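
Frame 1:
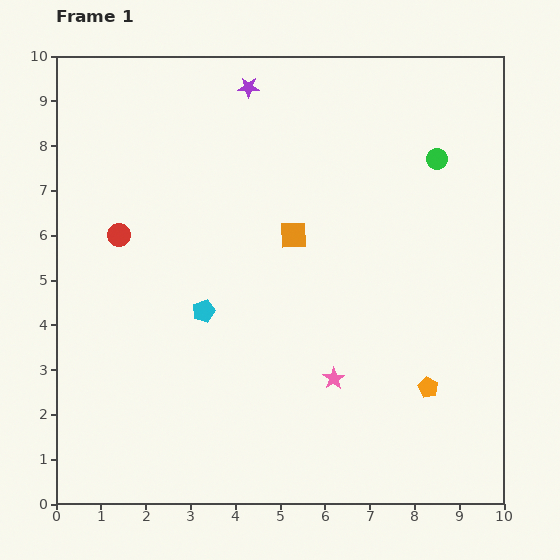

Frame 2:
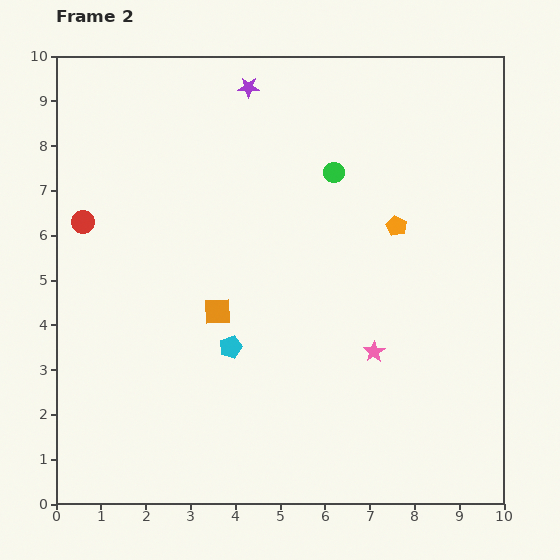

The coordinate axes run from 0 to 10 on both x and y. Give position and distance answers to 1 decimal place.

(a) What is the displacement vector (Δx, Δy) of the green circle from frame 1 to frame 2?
(-2.3, -0.3)

The green circle was at (8.5, 7.7) in frame 1 and (6.2, 7.4) in frame 2.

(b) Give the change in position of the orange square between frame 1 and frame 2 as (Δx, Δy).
(-1.7, -1.7)

The orange square was at (5.3, 6.0) in frame 1 and (3.6, 4.3) in frame 2.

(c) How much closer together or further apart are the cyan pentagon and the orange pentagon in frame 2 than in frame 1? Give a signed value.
-0.7

Distance in frame 1: 5.3. Distance in frame 2: 4.6.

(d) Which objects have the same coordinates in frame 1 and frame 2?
the purple star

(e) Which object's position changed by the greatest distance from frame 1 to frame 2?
the orange pentagon

(moved 3.7; next 2.4)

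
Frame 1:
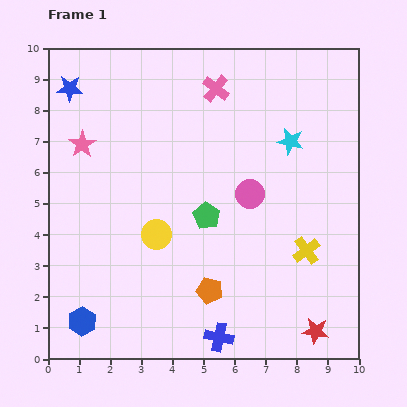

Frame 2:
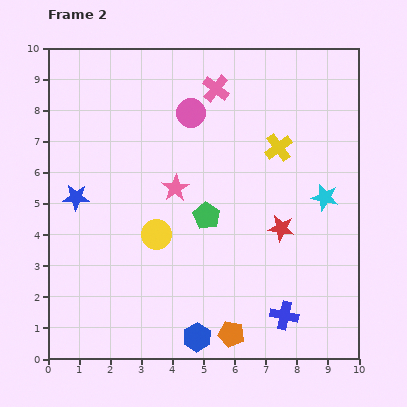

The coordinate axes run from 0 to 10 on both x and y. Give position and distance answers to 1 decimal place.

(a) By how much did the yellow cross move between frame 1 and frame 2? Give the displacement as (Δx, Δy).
(-0.9, 3.3)

The yellow cross was at (8.3, 3.5) in frame 1 and (7.4, 6.8) in frame 2.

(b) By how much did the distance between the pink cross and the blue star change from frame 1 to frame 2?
+1.0

Distance in frame 1: 4.7. Distance in frame 2: 5.7.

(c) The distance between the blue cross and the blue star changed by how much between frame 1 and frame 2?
-1.6

Distance in frame 1: 9.3. Distance in frame 2: 7.7.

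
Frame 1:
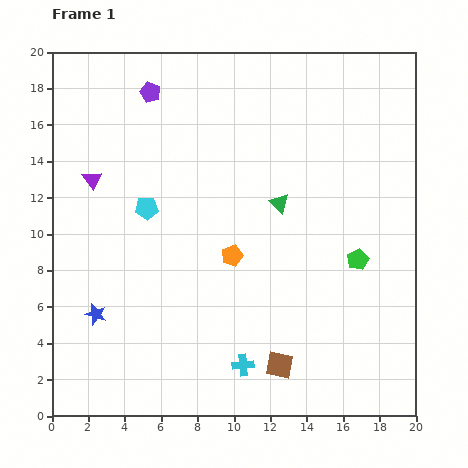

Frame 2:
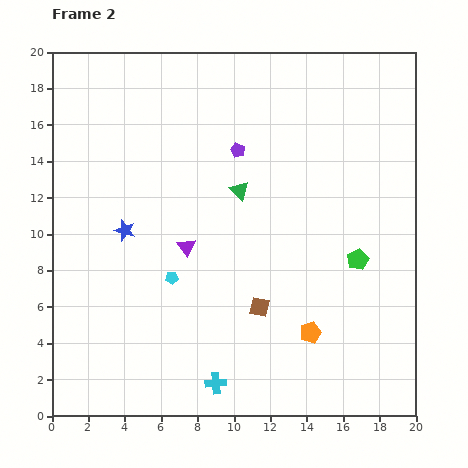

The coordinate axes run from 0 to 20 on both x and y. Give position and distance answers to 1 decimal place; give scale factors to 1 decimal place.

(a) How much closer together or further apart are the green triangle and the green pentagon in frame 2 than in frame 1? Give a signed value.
+2.2

Distance in frame 1: 5.3. Distance in frame 2: 7.5.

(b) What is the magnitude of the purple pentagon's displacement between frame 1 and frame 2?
5.8

The purple pentagon moved from (5.4, 17.8) to (10.2, 14.6), a distance of √(4.8² + 3.2²) ≈ 5.8.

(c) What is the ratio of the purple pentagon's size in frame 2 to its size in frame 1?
0.7×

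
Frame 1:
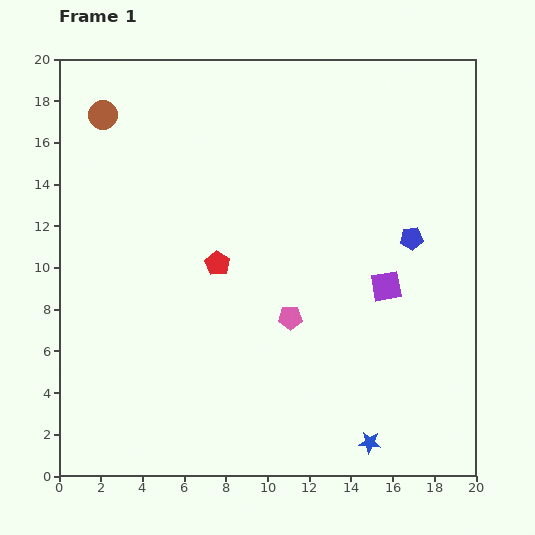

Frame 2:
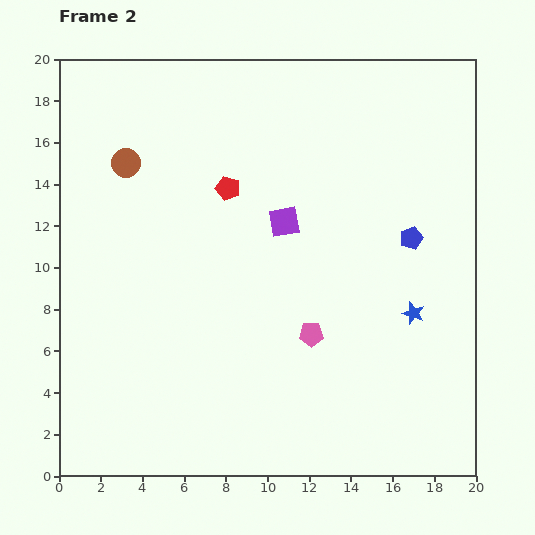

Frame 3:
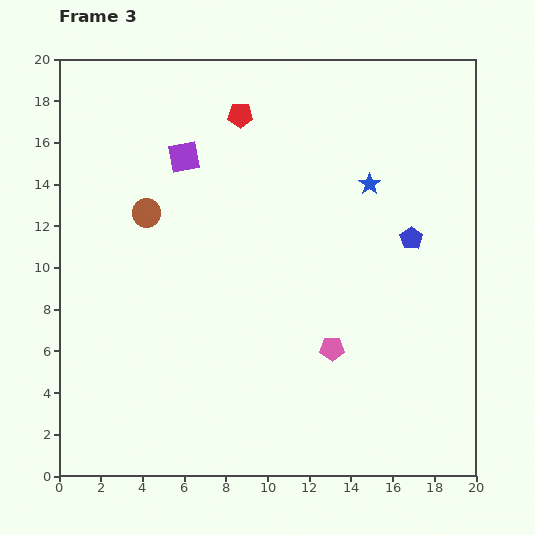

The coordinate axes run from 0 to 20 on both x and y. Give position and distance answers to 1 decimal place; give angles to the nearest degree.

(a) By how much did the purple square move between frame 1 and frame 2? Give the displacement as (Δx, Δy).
(-4.9, 3.1)

The purple square was at (15.7, 9.1) in frame 1 and (10.8, 12.2) in frame 2.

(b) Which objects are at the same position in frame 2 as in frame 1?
the blue pentagon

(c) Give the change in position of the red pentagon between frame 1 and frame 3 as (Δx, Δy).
(1.1, 7.1)

The red pentagon was at (7.6, 10.2) in frame 1 and (8.7, 17.3) in frame 3.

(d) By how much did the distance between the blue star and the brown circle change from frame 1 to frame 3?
-9.5

Distance in frame 1: 20.3. Distance in frame 3: 10.8.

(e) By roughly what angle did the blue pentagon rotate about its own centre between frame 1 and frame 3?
30° counter-clockwise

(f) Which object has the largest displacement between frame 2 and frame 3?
the blue star

(moved 6.5; next 5.7)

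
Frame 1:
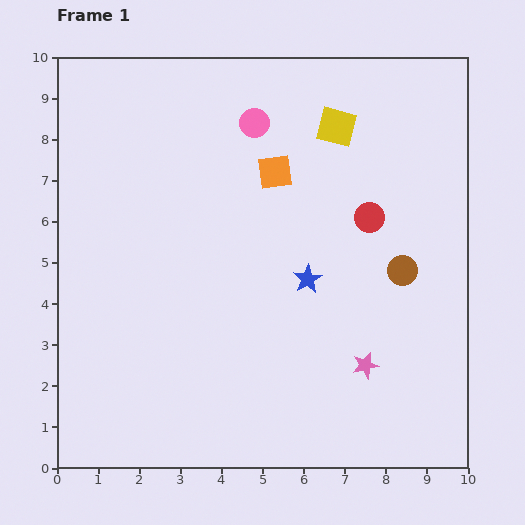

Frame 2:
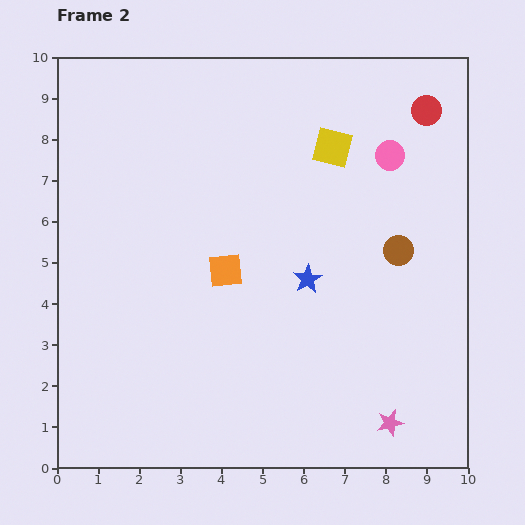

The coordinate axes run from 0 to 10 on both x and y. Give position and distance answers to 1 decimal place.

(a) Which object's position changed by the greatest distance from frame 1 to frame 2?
the pink circle

(moved 3.4; next 3.0)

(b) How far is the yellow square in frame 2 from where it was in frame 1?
0.5

The yellow square moved from (6.8, 8.3) to (6.7, 7.8), a distance of √(0.1² + 0.5²) ≈ 0.5.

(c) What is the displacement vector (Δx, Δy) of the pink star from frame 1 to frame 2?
(0.6, -1.4)

The pink star was at (7.5, 2.5) in frame 1 and (8.1, 1.1) in frame 2.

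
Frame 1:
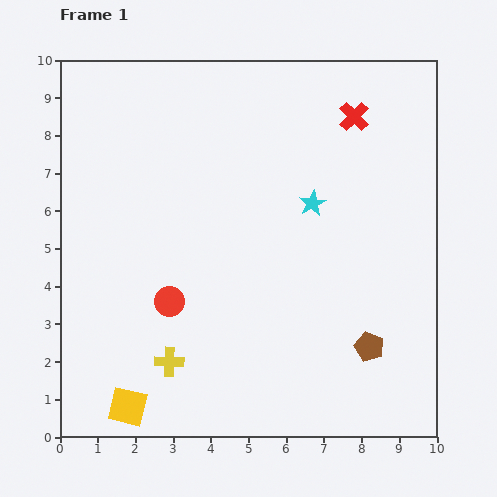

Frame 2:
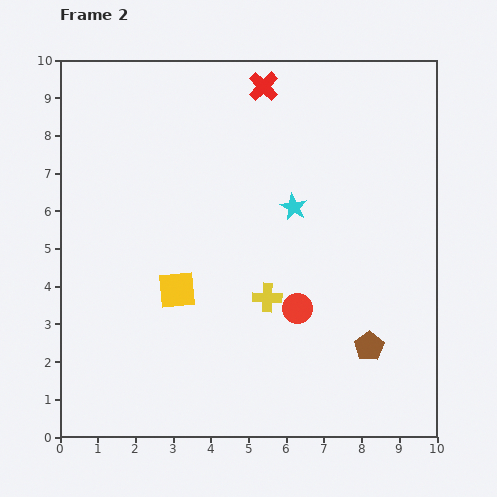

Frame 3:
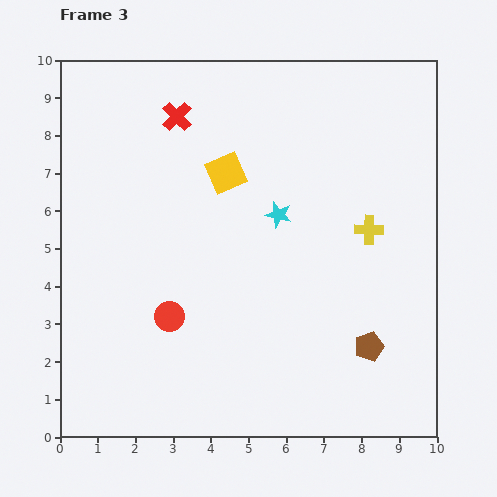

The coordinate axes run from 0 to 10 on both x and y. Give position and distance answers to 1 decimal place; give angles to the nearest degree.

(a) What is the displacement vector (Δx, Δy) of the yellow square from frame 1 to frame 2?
(1.3, 3.1)

The yellow square was at (1.8, 0.8) in frame 1 and (3.1, 3.9) in frame 2.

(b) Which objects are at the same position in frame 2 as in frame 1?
the brown pentagon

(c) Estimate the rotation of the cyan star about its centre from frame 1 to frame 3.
30° counter-clockwise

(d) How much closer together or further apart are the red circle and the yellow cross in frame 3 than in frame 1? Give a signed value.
+4.2

Distance in frame 1: 1.6. Distance in frame 3: 5.8.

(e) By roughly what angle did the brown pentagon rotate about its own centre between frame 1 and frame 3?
31° clockwise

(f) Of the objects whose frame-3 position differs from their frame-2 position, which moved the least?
the cyan star

(moved 0.4)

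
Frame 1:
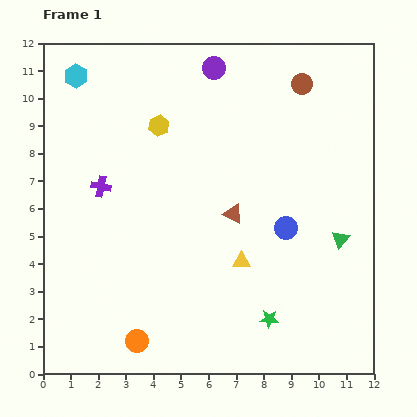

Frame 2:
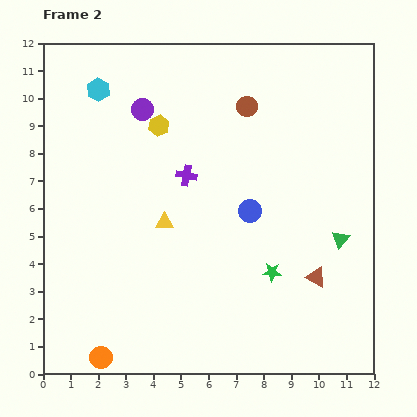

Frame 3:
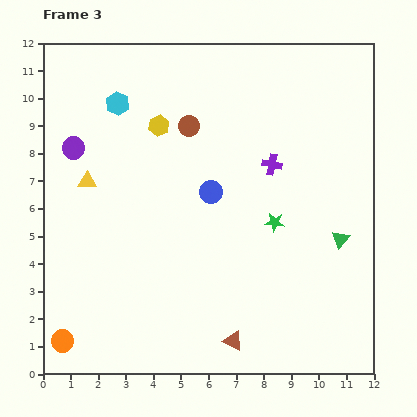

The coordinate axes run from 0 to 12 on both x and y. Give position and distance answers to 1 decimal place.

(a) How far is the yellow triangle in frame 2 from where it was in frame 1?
3.1

The yellow triangle moved from (7.2, 4.1) to (4.4, 5.5), a distance of √(2.8² + 1.4²) ≈ 3.1.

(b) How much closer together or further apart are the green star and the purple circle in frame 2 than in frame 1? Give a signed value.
-1.8

Distance in frame 1: 9.3. Distance in frame 2: 7.5.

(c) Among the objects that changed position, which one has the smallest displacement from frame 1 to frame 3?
the cyan hexagon

(moved 1.8)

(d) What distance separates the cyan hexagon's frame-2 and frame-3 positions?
0.9

The cyan hexagon moved from (2.0, 10.3) to (2.7, 9.8), a distance of √(0.7² + 0.5²) ≈ 0.9.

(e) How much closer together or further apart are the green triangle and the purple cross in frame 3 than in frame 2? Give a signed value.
-2.4

Distance in frame 2: 6.1. Distance in frame 3: 3.7.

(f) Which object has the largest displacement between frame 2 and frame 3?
the brown triangle

(moved 3.8; next 3.2)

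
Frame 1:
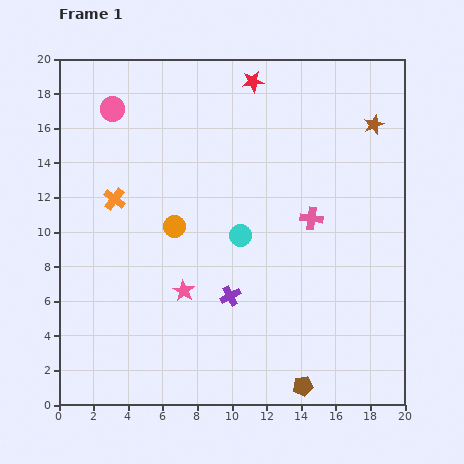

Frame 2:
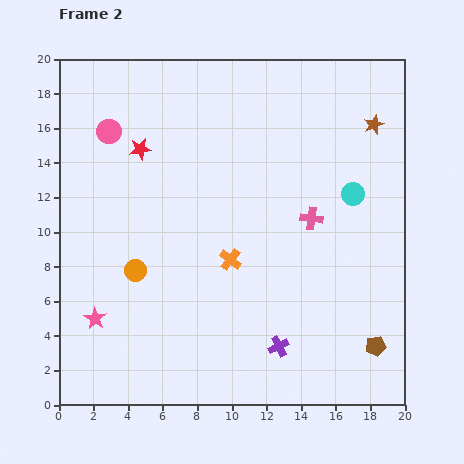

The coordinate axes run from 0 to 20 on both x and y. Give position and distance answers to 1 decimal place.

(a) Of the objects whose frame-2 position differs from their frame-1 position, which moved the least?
the pink circle

(moved 1.3)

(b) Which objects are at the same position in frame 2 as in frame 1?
the pink cross, the brown star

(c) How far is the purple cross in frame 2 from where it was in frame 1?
4.0

The purple cross moved from (9.9, 6.3) to (12.7, 3.4), a distance of √(2.8² + 2.9²) ≈ 4.0.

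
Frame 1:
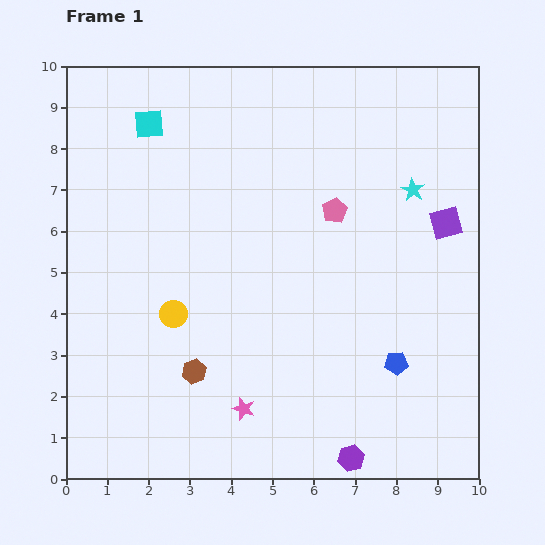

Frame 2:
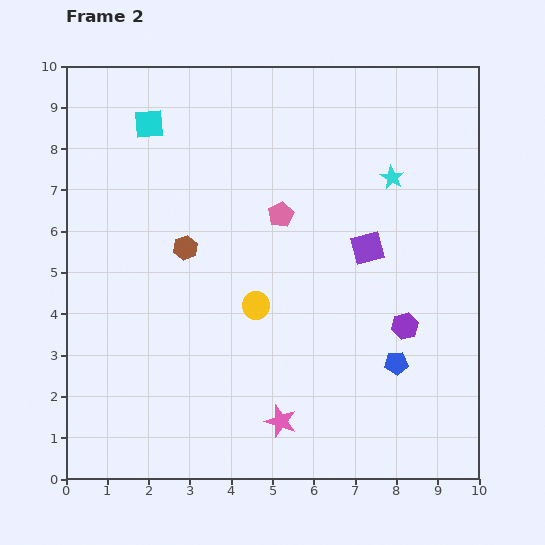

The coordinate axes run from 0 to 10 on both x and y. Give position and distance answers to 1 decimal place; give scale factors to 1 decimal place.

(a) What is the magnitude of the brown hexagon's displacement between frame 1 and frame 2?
3.0

The brown hexagon moved from (3.1, 2.6) to (2.9, 5.6), a distance of √(0.2² + 3.0²) ≈ 3.0.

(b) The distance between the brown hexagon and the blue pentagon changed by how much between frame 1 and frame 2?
+0.9

Distance in frame 1: 4.9. Distance in frame 2: 5.8.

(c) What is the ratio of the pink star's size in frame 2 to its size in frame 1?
1.4×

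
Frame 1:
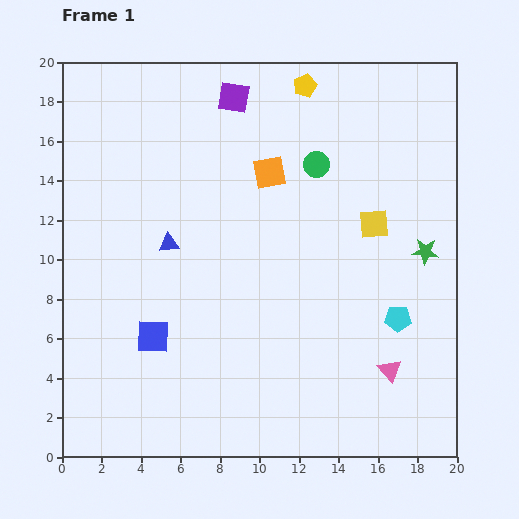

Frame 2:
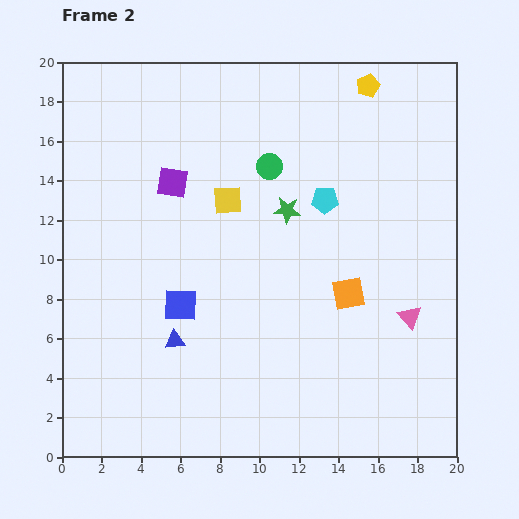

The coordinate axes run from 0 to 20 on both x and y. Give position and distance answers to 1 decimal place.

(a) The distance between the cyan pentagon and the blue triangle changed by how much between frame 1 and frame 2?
-1.8

Distance in frame 1: 12.2. Distance in frame 2: 10.4.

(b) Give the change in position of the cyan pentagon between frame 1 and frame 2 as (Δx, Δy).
(-3.7, 6.0)

The cyan pentagon was at (17.0, 7.0) in frame 1 and (13.3, 13.0) in frame 2.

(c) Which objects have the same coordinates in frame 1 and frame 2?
none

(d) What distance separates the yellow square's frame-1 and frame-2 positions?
7.5

The yellow square moved from (15.8, 11.8) to (8.4, 13.0), a distance of √(7.4² + 1.2²) ≈ 7.5.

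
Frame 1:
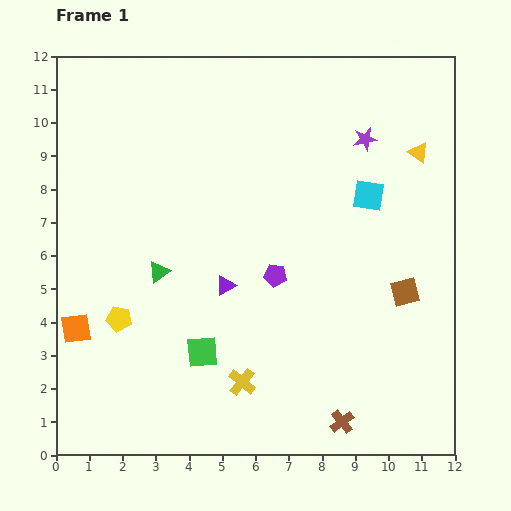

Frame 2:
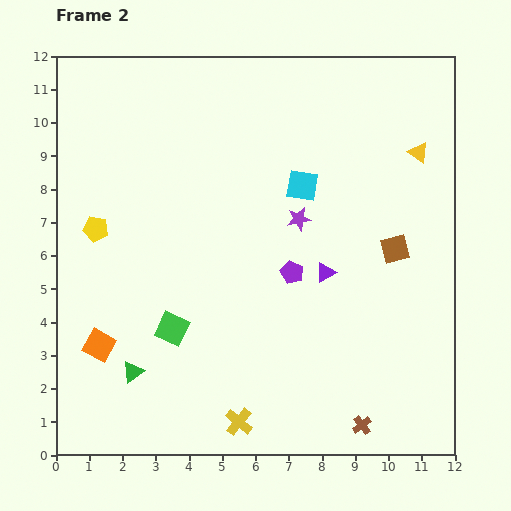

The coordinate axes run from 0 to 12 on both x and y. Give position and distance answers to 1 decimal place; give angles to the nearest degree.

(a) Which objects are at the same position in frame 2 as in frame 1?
the yellow triangle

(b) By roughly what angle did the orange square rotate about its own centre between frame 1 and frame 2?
36° clockwise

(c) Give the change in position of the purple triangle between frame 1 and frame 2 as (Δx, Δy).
(3.0, 0.4)

The purple triangle was at (5.1, 5.1) in frame 1 and (8.1, 5.5) in frame 2.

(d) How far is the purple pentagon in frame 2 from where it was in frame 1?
0.5

The purple pentagon moved from (6.6, 5.4) to (7.1, 5.5), a distance of √(0.5² + 0.1²) ≈ 0.5.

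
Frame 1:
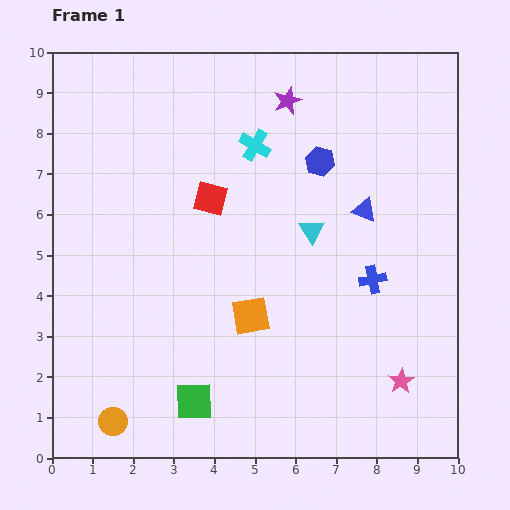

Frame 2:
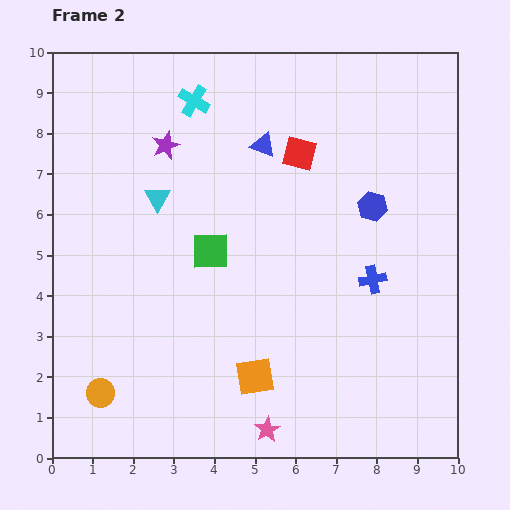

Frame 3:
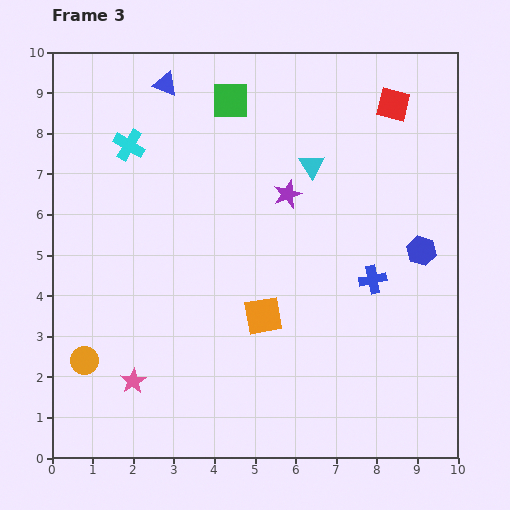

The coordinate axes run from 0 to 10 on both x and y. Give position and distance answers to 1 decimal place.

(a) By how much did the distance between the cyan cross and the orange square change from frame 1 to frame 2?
+2.8

Distance in frame 1: 4.2. Distance in frame 2: 7.0.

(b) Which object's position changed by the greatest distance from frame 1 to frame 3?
the green square

(moved 7.5; next 6.6)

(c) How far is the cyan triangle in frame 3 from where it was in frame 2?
3.9

The cyan triangle moved from (2.6, 6.4) to (6.4, 7.2), a distance of √(3.8² + 0.8²) ≈ 3.9.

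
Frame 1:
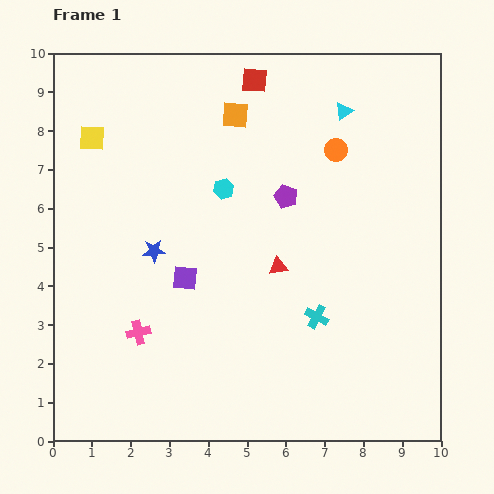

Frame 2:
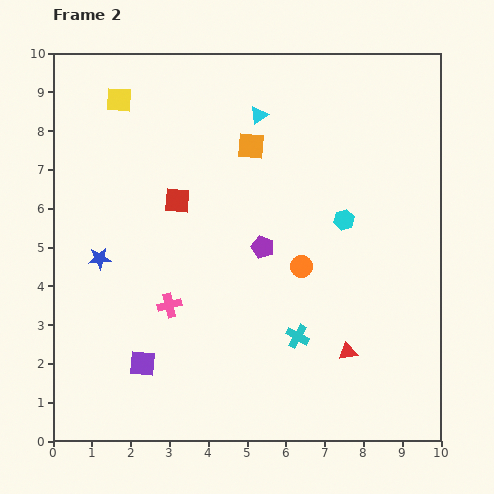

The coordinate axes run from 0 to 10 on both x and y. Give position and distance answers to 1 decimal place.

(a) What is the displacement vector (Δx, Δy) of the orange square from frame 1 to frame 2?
(0.4, -0.8)

The orange square was at (4.7, 8.4) in frame 1 and (5.1, 7.6) in frame 2.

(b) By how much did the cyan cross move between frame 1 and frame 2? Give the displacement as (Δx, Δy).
(-0.5, -0.5)

The cyan cross was at (6.8, 3.2) in frame 1 and (6.3, 2.7) in frame 2.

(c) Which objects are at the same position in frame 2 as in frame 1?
none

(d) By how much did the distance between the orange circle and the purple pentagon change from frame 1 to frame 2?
-0.7

Distance in frame 1: 1.8. Distance in frame 2: 1.1.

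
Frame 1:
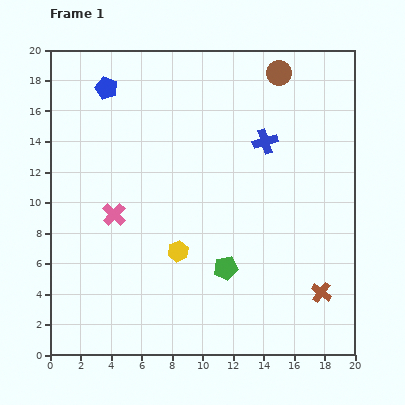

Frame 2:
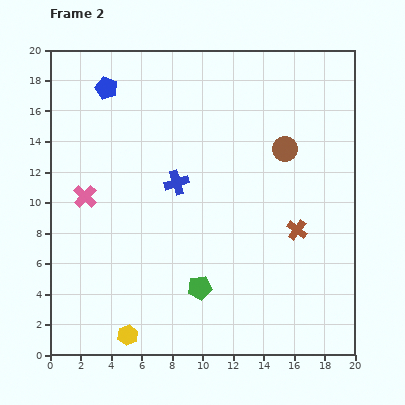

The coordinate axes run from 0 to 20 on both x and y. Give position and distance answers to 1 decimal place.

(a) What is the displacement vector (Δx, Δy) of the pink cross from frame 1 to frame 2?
(-1.9, 1.2)

The pink cross was at (4.2, 9.2) in frame 1 and (2.3, 10.4) in frame 2.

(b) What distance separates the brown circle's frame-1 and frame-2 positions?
5.0

The brown circle moved from (15.0, 18.5) to (15.4, 13.5), a distance of √(0.4² + 5.0²) ≈ 5.0.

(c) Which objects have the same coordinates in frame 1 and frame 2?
the blue pentagon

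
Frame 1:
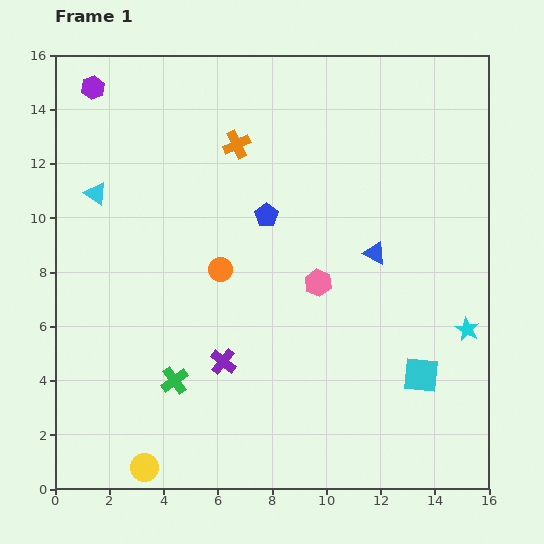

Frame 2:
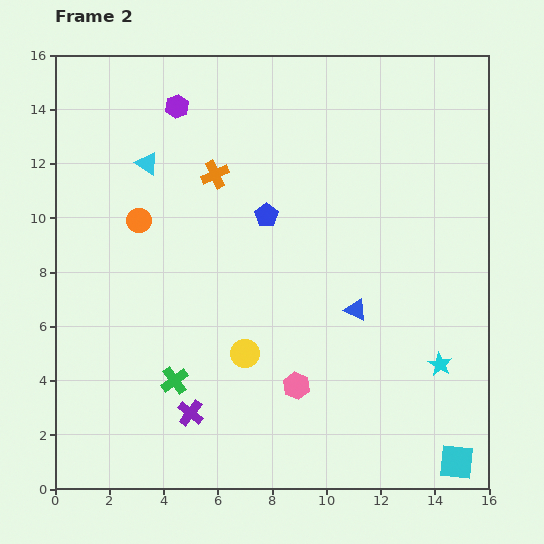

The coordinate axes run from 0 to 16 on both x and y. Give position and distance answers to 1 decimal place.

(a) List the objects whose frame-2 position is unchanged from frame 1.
the blue pentagon, the green cross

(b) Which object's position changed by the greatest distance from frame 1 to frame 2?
the yellow circle

(moved 5.6; next 3.9)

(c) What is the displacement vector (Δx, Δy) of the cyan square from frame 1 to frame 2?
(1.3, -3.2)

The cyan square was at (13.5, 4.2) in frame 1 and (14.8, 1.0) in frame 2.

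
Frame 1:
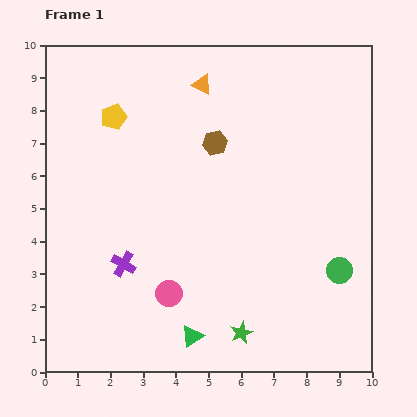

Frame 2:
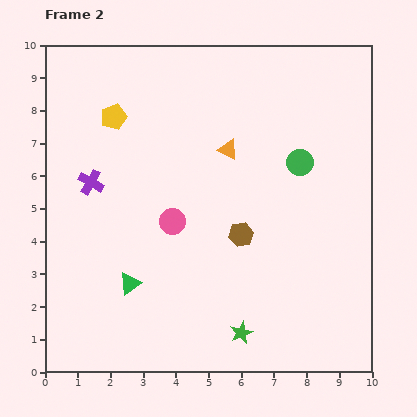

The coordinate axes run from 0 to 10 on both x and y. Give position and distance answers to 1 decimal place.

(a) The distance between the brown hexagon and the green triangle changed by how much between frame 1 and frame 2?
-2.2

Distance in frame 1: 5.9. Distance in frame 2: 3.7.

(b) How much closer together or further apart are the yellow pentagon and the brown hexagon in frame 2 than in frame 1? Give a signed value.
+2.1

Distance in frame 1: 3.2. Distance in frame 2: 5.3.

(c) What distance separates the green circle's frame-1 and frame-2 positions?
3.5

The green circle moved from (9.0, 3.1) to (7.8, 6.4), a distance of √(1.2² + 3.3²) ≈ 3.5.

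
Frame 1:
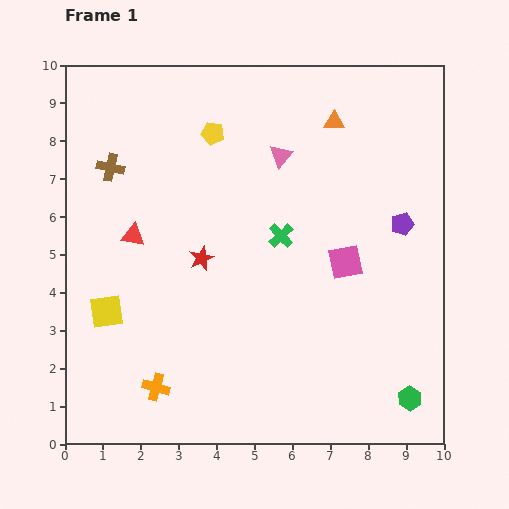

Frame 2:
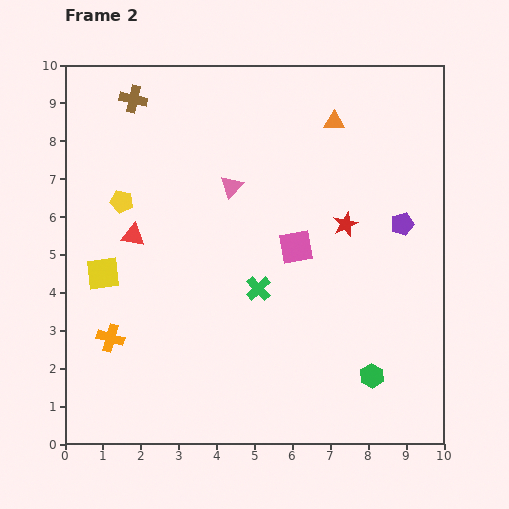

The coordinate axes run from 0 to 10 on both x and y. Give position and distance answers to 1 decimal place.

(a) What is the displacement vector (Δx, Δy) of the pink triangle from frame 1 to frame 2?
(-1.3, -0.8)

The pink triangle was at (5.7, 7.6) in frame 1 and (4.4, 6.8) in frame 2.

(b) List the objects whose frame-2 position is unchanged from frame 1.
the red triangle, the purple pentagon, the orange triangle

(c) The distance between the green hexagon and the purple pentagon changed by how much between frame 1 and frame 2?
-0.5

Distance in frame 1: 4.6. Distance in frame 2: 4.1.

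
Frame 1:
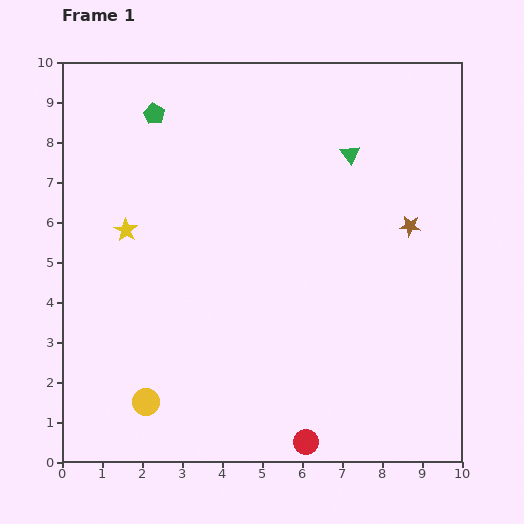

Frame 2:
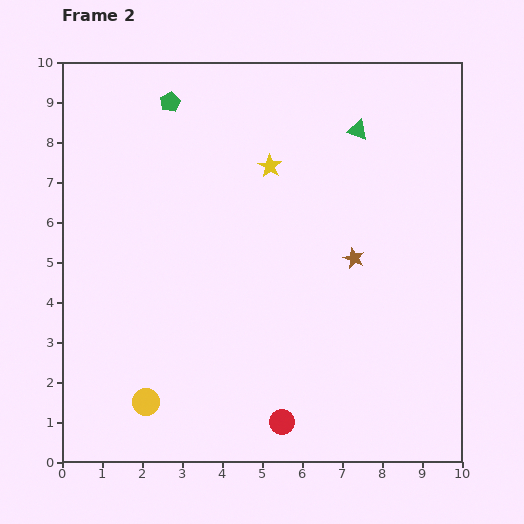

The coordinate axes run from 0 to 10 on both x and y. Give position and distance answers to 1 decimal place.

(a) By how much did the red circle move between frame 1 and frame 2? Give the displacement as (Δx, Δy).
(-0.6, 0.5)

The red circle was at (6.1, 0.5) in frame 1 and (5.5, 1.0) in frame 2.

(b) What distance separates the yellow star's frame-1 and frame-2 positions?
3.9

The yellow star moved from (1.6, 5.8) to (5.2, 7.4), a distance of √(3.6² + 1.6²) ≈ 3.9.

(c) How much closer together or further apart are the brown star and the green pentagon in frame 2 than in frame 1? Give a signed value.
-1.0

Distance in frame 1: 7.0. Distance in frame 2: 6.0.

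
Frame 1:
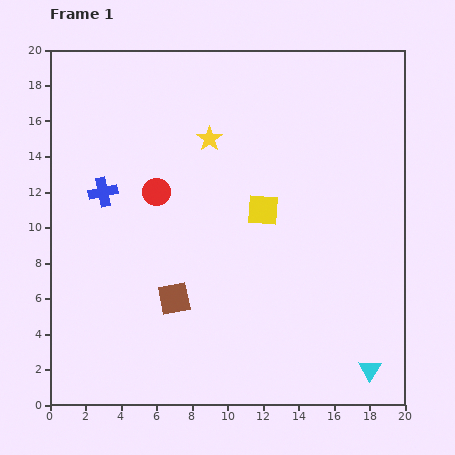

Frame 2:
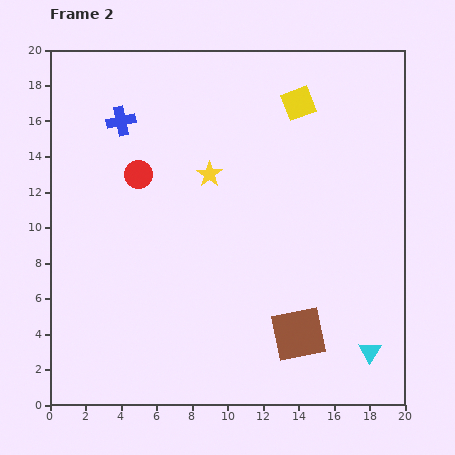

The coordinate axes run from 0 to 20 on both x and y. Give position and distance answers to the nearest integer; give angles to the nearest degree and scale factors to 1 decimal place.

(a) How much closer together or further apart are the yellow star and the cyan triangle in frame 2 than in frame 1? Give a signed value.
-3

Distance in frame 1: 16. Distance in frame 2: 13.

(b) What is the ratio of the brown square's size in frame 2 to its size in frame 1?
1.7×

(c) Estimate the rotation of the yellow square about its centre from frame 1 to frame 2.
25° counter-clockwise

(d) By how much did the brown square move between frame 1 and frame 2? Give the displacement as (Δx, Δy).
(7, -2)

The brown square was at (7, 6) in frame 1 and (14, 4) in frame 2.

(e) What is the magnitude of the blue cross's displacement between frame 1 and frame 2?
4

The blue cross moved from (3, 12) to (4, 16), a distance of √(1² + 4²) ≈ 4.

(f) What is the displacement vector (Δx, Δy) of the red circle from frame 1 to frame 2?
(-1, 1)

The red circle was at (6, 12) in frame 1 and (5, 13) in frame 2.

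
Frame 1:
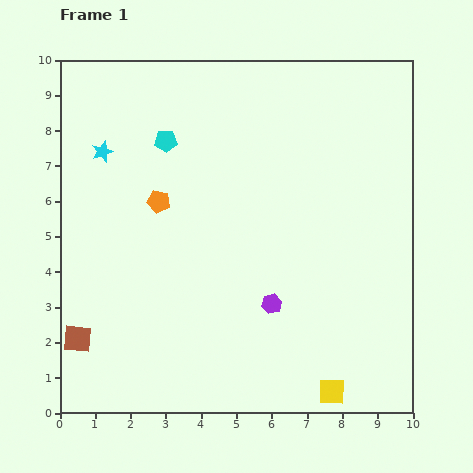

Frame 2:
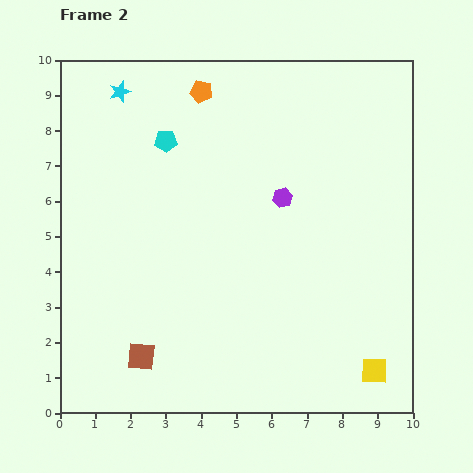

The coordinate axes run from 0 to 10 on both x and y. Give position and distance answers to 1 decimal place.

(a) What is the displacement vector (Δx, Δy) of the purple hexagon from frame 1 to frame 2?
(0.3, 3.0)

The purple hexagon was at (6.0, 3.1) in frame 1 and (6.3, 6.1) in frame 2.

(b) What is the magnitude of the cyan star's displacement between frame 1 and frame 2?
1.8

The cyan star moved from (1.2, 7.4) to (1.7, 9.1), a distance of √(0.5² + 1.7²) ≈ 1.8.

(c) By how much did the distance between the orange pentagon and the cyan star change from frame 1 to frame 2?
+0.2

Distance in frame 1: 2.1. Distance in frame 2: 2.3.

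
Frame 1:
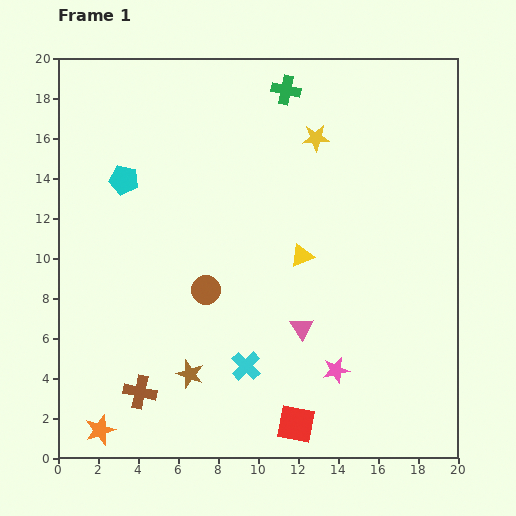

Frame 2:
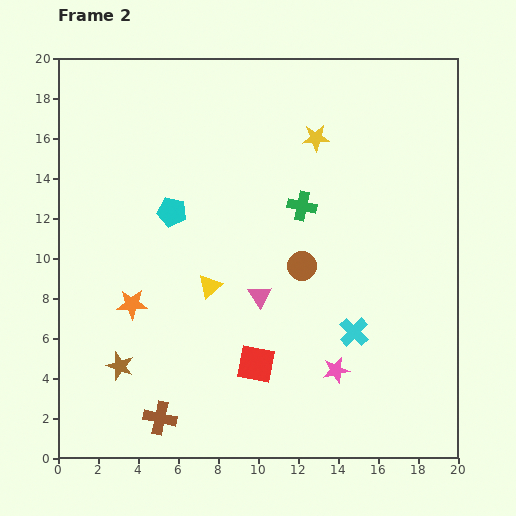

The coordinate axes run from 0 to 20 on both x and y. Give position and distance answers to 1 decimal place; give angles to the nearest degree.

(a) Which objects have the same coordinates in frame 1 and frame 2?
the pink star, the yellow star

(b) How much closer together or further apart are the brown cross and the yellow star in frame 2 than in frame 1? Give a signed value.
+0.5

Distance in frame 1: 15.5. Distance in frame 2: 16.0.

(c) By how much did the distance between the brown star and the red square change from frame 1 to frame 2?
+0.9

Distance in frame 1: 5.9. Distance in frame 2: 6.8.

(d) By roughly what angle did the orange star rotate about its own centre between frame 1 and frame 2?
18° clockwise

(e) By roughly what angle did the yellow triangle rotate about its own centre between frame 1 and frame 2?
19° counter-clockwise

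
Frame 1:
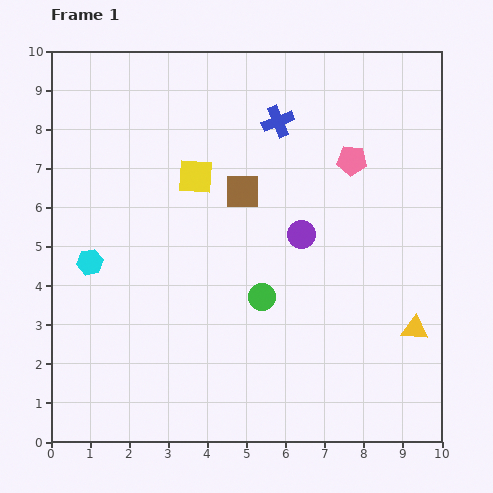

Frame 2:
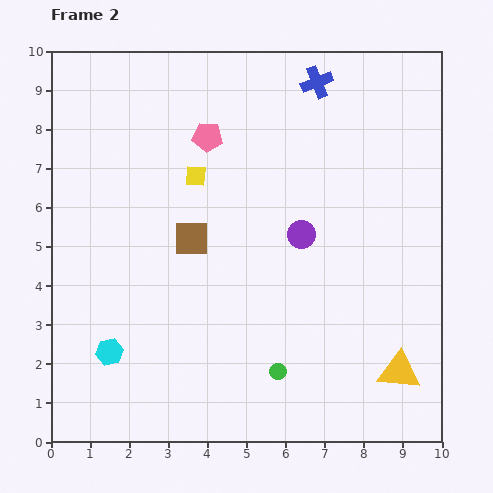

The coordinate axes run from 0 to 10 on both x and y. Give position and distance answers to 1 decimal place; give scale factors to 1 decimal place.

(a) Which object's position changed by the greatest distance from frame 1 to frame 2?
the pink pentagon

(moved 3.7; next 2.4)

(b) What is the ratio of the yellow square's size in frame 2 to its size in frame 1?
0.6×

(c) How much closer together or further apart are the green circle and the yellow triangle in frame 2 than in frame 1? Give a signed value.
-0.9

Distance in frame 1: 4.0. Distance in frame 2: 3.1.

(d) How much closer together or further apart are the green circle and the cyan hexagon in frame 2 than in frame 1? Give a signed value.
-0.2

Distance in frame 1: 4.5. Distance in frame 2: 4.3.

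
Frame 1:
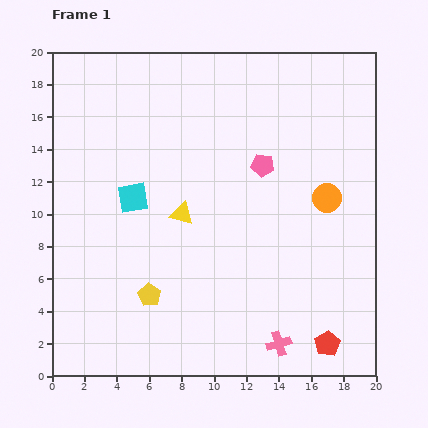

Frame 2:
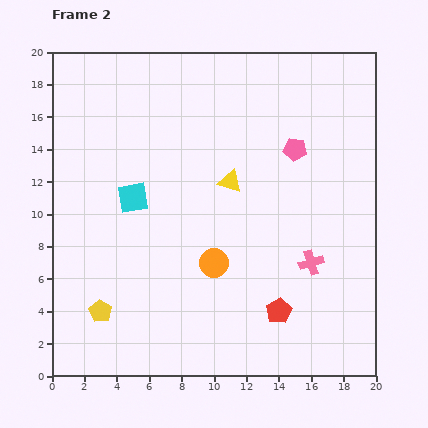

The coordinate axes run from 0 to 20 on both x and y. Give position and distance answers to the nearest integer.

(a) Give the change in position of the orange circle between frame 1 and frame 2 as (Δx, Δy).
(-7, -4)

The orange circle was at (17, 11) in frame 1 and (10, 7) in frame 2.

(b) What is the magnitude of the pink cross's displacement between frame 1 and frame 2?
5

The pink cross moved from (14, 2) to (16, 7), a distance of √(2² + 5²) ≈ 5.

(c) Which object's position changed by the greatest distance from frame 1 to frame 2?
the orange circle

(moved 8; next 5)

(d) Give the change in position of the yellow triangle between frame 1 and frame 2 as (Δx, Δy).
(3, 2)

The yellow triangle was at (8, 10) in frame 1 and (11, 12) in frame 2.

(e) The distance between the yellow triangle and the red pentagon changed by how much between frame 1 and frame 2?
-3

Distance in frame 1: 12. Distance in frame 2: 9.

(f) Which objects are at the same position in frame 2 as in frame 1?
the cyan square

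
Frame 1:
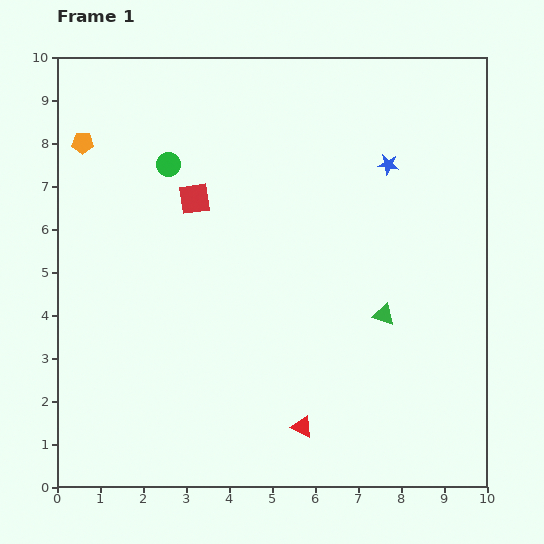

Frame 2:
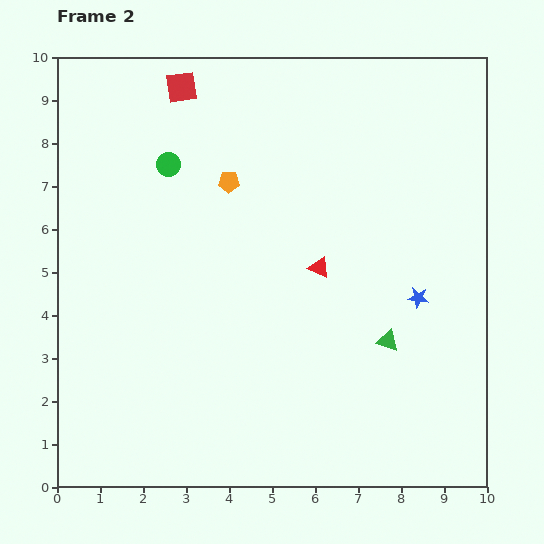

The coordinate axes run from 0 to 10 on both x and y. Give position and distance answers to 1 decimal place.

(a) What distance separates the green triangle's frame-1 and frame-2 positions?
0.6

The green triangle moved from (7.6, 4.0) to (7.7, 3.4), a distance of √(0.1² + 0.6²) ≈ 0.6.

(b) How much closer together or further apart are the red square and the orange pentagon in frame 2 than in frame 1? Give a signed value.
-0.4

Distance in frame 1: 2.9. Distance in frame 2: 2.5.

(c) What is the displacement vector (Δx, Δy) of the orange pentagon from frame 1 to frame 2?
(3.4, -0.9)

The orange pentagon was at (0.6, 8.0) in frame 1 and (4.0, 7.1) in frame 2.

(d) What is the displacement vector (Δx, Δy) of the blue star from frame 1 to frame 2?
(0.7, -3.1)

The blue star was at (7.7, 7.5) in frame 1 and (8.4, 4.4) in frame 2.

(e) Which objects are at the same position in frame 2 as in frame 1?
the green circle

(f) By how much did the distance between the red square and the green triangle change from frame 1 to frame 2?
+2.4

Distance in frame 1: 5.2. Distance in frame 2: 7.6.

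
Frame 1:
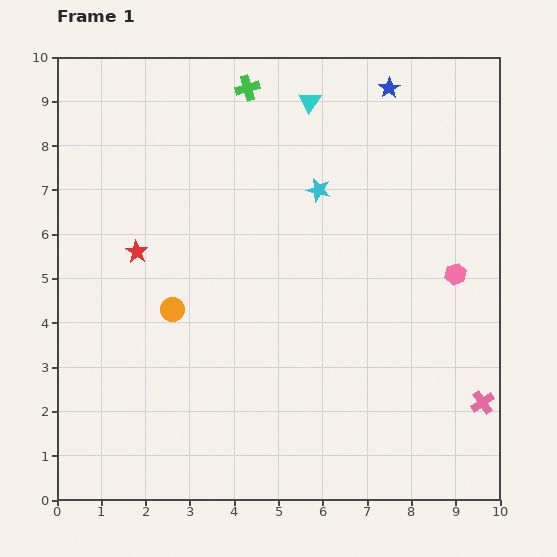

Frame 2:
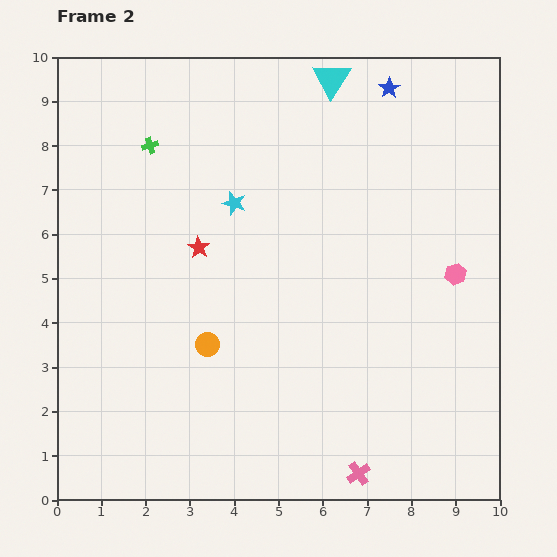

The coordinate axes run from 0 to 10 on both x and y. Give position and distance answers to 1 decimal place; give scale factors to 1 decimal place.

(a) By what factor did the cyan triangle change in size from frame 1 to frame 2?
1.6×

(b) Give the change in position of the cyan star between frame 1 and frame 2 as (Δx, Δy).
(-1.9, -0.3)

The cyan star was at (5.9, 7.0) in frame 1 and (4.0, 6.7) in frame 2.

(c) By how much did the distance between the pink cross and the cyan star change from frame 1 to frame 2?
+0.6

Distance in frame 1: 6.1. Distance in frame 2: 6.7.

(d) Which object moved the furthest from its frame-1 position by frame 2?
the pink cross

(moved 3.2; next 2.6)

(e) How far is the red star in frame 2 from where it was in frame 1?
1.4

The red star moved from (1.8, 5.6) to (3.2, 5.7), a distance of √(1.4² + 0.1²) ≈ 1.4.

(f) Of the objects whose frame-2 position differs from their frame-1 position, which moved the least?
the cyan triangle

(moved 0.7)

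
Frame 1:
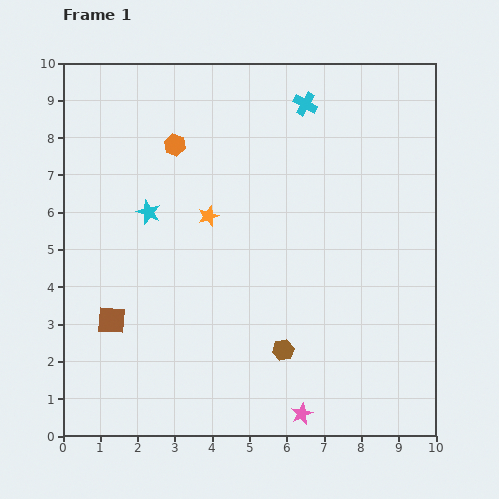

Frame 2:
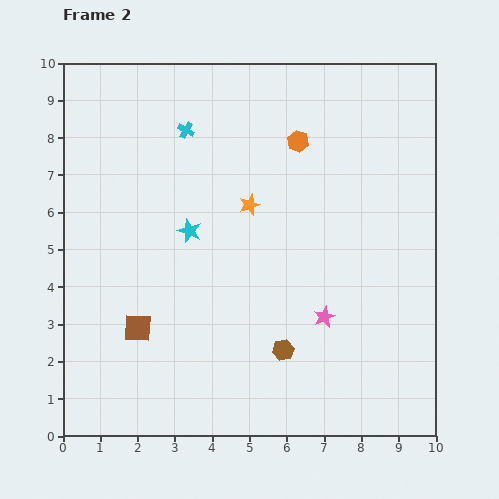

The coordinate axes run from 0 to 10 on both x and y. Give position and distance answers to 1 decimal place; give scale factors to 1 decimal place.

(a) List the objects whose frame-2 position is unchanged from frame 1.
the brown hexagon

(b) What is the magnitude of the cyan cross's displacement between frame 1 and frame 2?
3.3

The cyan cross moved from (6.5, 8.9) to (3.3, 8.2), a distance of √(3.2² + 0.7²) ≈ 3.3.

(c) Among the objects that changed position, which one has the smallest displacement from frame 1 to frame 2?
the brown square

(moved 0.7)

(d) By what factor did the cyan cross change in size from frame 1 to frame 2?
0.7×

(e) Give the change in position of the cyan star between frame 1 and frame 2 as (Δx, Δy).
(1.1, -0.5)

The cyan star was at (2.3, 6.0) in frame 1 and (3.4, 5.5) in frame 2.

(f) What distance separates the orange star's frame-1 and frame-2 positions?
1.1

The orange star moved from (3.9, 5.9) to (5.0, 6.2), a distance of √(1.1² + 0.3²) ≈ 1.1.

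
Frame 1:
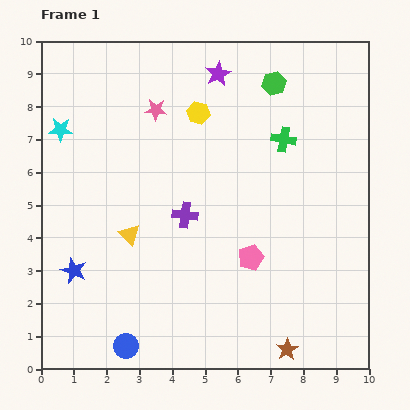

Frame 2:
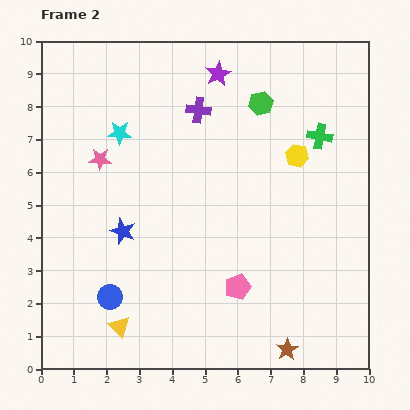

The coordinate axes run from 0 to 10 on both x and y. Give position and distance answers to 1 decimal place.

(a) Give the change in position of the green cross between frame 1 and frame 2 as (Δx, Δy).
(1.1, 0.1)

The green cross was at (7.4, 7.0) in frame 1 and (8.5, 7.1) in frame 2.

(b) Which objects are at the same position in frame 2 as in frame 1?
the brown star, the purple star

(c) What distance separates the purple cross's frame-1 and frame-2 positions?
3.2

The purple cross moved from (4.4, 4.7) to (4.8, 7.9), a distance of √(0.4² + 3.2²) ≈ 3.2.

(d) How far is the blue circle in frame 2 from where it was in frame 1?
1.6

The blue circle moved from (2.6, 0.7) to (2.1, 2.2), a distance of √(0.5² + 1.5²) ≈ 1.6.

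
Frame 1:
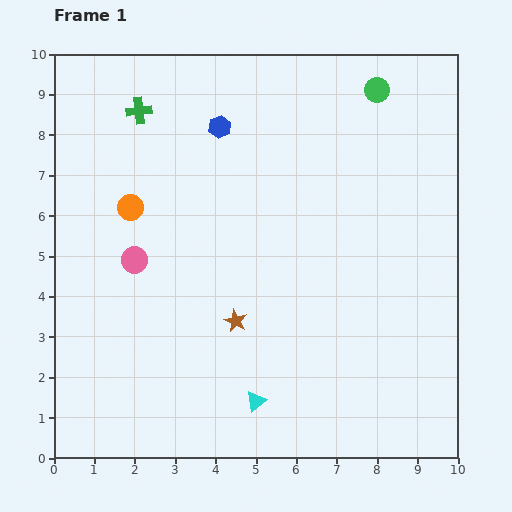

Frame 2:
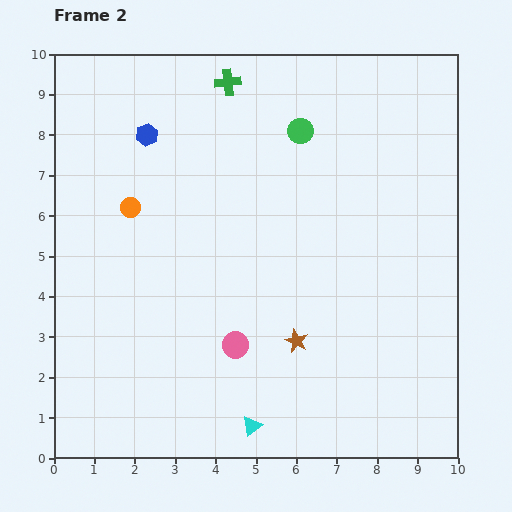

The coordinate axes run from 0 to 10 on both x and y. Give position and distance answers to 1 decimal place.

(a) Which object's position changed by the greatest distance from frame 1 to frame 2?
the pink circle

(moved 3.3; next 2.3)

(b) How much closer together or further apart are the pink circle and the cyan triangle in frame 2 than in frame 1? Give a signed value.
-2.6

Distance in frame 1: 4.6. Distance in frame 2: 2.0.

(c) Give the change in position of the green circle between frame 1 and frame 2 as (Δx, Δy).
(-1.9, -1.0)

The green circle was at (8.0, 9.1) in frame 1 and (6.1, 8.1) in frame 2.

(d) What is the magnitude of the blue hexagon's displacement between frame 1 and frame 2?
1.8

The blue hexagon moved from (4.1, 8.2) to (2.3, 8.0), a distance of √(1.8² + 0.2²) ≈ 1.8.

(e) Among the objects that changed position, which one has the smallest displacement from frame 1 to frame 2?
the cyan triangle

(moved 0.6)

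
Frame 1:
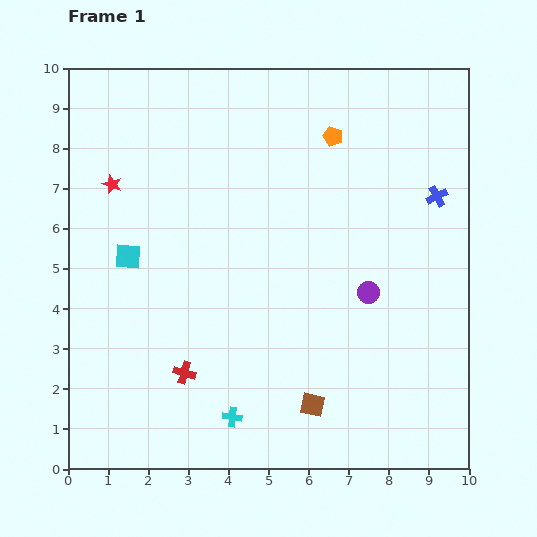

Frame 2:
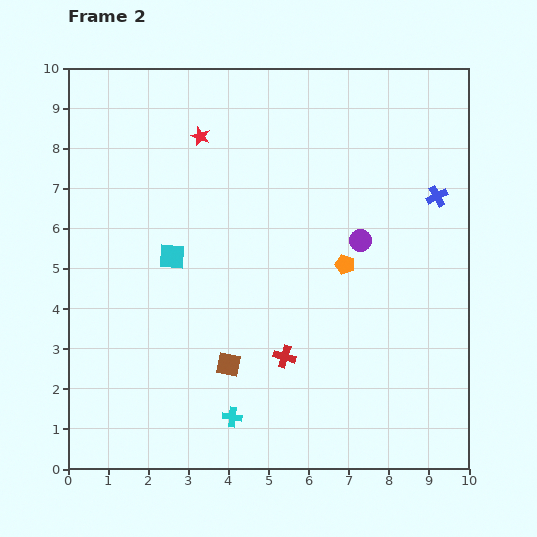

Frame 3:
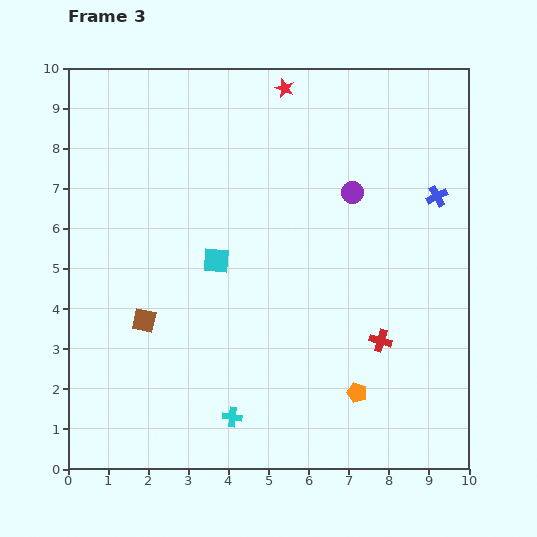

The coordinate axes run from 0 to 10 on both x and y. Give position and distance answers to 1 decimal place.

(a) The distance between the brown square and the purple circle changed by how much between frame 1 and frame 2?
+1.4

Distance in frame 1: 3.1. Distance in frame 2: 4.5.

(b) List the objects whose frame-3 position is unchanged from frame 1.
the blue cross, the cyan cross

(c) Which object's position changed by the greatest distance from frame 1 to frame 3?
the orange pentagon

(moved 6.4; next 5.0)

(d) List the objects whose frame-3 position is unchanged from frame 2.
the blue cross, the cyan cross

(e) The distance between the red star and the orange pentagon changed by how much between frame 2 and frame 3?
+3.0

Distance in frame 2: 4.8. Distance in frame 3: 7.8.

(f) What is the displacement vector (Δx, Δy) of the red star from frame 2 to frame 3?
(2.1, 1.2)

The red star was at (3.3, 8.3) in frame 2 and (5.4, 9.5) in frame 3.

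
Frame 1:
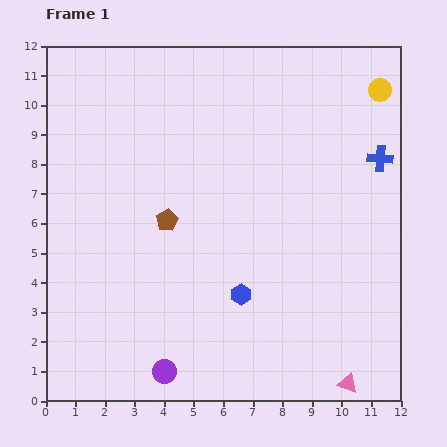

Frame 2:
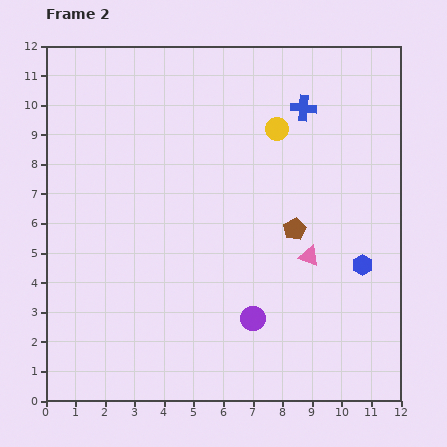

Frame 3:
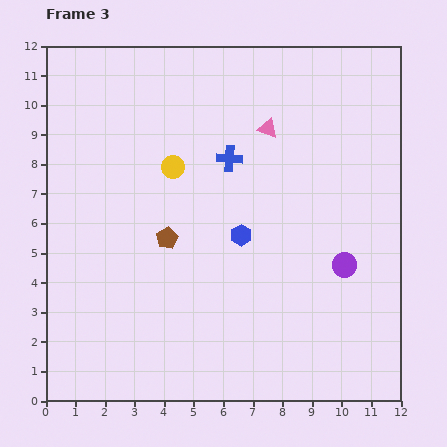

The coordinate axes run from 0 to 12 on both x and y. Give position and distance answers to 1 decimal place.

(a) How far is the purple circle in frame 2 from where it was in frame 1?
3.5

The purple circle moved from (4.0, 1.0) to (7.0, 2.8), a distance of √(3.0² + 1.8²) ≈ 3.5.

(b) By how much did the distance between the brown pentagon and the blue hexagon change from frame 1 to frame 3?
-1.0

Distance in frame 1: 3.5. Distance in frame 3: 2.5.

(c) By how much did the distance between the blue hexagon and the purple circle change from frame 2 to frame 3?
-0.5

Distance in frame 2: 4.1. Distance in frame 3: 3.6.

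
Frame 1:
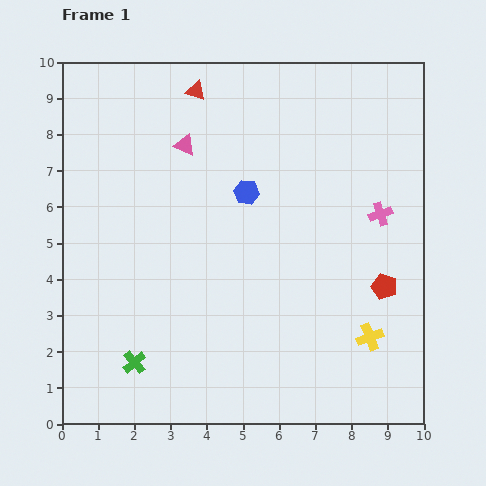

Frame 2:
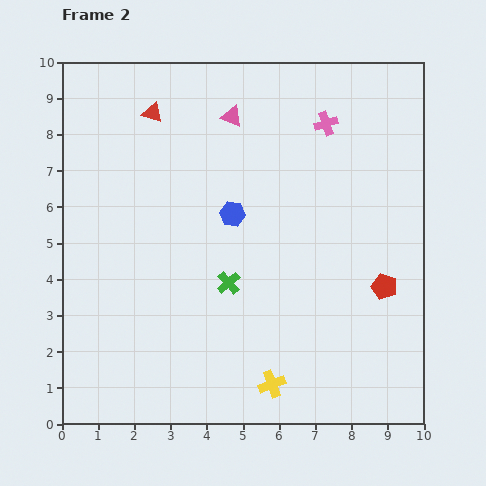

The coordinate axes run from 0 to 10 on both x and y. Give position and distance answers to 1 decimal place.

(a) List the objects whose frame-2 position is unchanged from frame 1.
the red pentagon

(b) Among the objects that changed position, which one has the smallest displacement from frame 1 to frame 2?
the blue hexagon

(moved 0.7)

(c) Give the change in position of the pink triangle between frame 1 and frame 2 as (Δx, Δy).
(1.3, 0.8)

The pink triangle was at (3.4, 7.7) in frame 1 and (4.7, 8.5) in frame 2.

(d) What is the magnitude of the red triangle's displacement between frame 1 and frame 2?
1.3

The red triangle moved from (3.7, 9.2) to (2.5, 8.6), a distance of √(1.2² + 0.6²) ≈ 1.3.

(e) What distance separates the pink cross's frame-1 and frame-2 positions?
2.9

The pink cross moved from (8.8, 5.8) to (7.3, 8.3), a distance of √(1.5² + 2.5²) ≈ 2.9.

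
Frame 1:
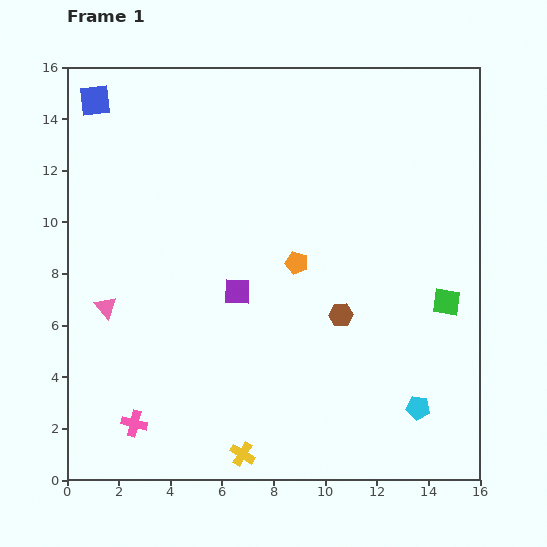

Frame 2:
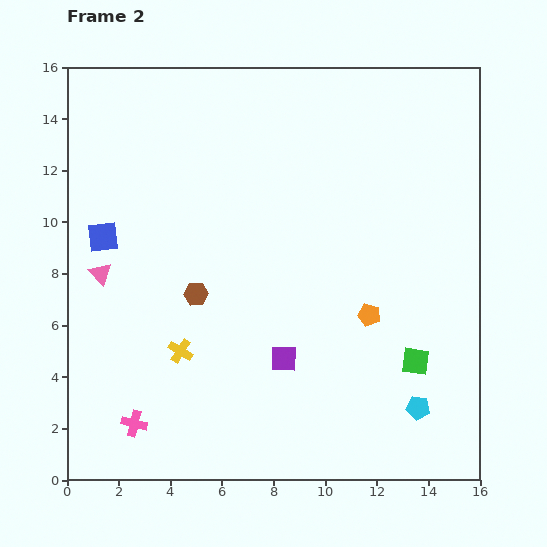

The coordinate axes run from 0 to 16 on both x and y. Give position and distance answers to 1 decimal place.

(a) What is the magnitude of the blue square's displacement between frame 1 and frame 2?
5.3

The blue square moved from (1.1, 14.7) to (1.4, 9.4), a distance of √(0.3² + 5.3²) ≈ 5.3.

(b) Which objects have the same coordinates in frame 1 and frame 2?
the cyan pentagon, the pink cross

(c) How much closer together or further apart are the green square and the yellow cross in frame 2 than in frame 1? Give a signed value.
-0.8

Distance in frame 1: 9.9. Distance in frame 2: 9.1.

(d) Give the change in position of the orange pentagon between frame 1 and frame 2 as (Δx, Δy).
(2.8, -2.0)

The orange pentagon was at (8.9, 8.4) in frame 1 and (11.7, 6.4) in frame 2.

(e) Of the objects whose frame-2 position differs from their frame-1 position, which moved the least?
the pink triangle

(moved 1.3)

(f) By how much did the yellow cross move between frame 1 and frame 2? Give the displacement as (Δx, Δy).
(-2.4, 4.0)

The yellow cross was at (6.8, 1.0) in frame 1 and (4.4, 5.0) in frame 2.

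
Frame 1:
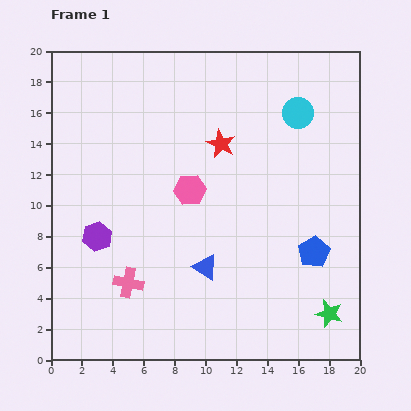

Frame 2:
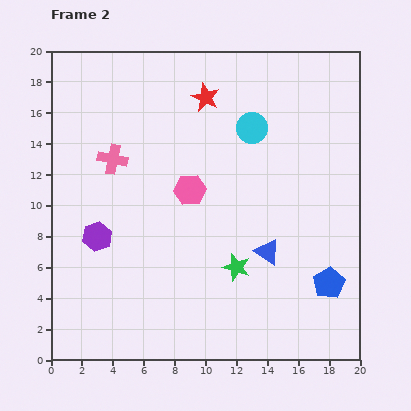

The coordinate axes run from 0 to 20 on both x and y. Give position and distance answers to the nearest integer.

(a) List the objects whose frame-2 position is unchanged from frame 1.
the pink hexagon, the purple hexagon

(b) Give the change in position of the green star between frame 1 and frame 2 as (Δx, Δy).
(-6, 3)

The green star was at (18, 3) in frame 1 and (12, 6) in frame 2.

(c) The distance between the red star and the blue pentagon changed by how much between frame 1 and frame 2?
+5

Distance in frame 1: 9. Distance in frame 2: 14.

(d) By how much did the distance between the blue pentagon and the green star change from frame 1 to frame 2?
+2

Distance in frame 1: 4. Distance in frame 2: 6.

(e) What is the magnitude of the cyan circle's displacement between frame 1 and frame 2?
3

The cyan circle moved from (16, 16) to (13, 15), a distance of √(3² + 1²) ≈ 3.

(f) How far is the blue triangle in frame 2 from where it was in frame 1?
4

The blue triangle moved from (10, 6) to (14, 7), a distance of √(4² + 1²) ≈ 4.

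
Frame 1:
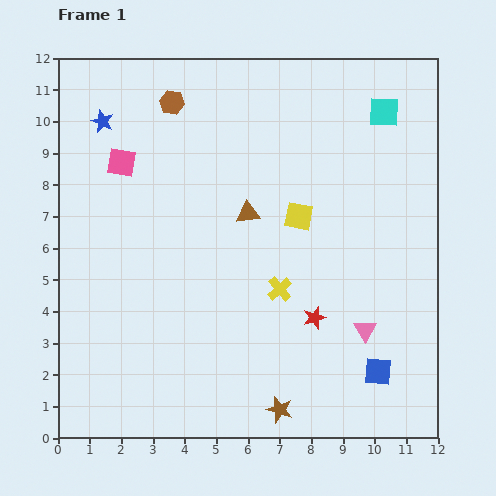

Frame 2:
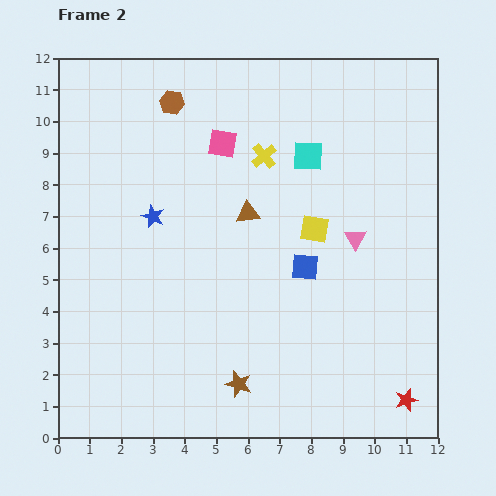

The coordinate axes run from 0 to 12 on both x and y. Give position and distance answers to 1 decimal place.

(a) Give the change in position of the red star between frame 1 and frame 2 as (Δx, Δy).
(2.9, -2.6)

The red star was at (8.1, 3.8) in frame 1 and (11.0, 1.2) in frame 2.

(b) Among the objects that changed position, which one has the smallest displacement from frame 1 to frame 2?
the yellow square

(moved 0.6)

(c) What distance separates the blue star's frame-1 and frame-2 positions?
3.4

The blue star moved from (1.4, 10.0) to (3.0, 7.0), a distance of √(1.6² + 3.0²) ≈ 3.4.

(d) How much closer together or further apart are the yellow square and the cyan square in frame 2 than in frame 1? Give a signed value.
-2.0

Distance in frame 1: 4.3. Distance in frame 2: 2.3.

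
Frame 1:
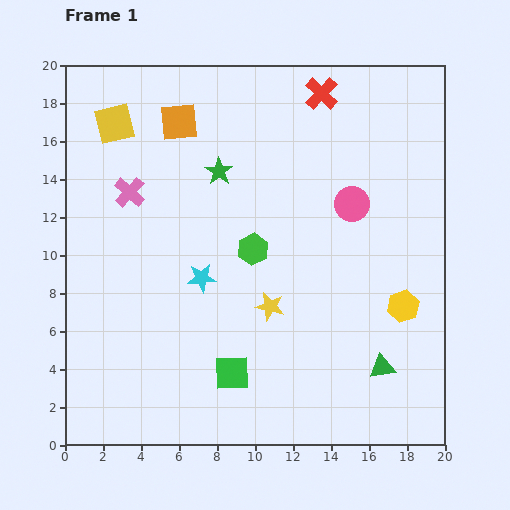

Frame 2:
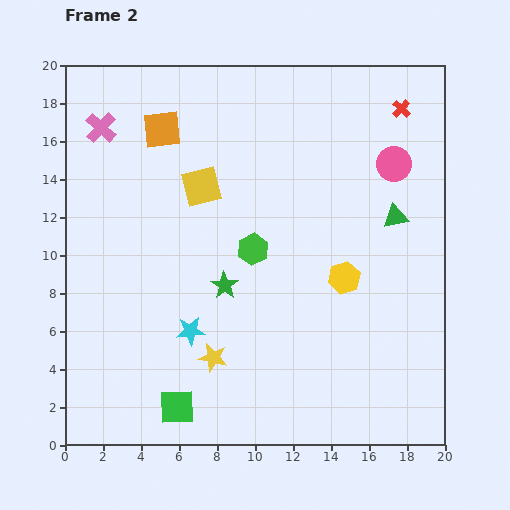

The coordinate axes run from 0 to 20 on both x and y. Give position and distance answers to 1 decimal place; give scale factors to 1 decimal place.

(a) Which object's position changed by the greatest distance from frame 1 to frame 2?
the green triangle

(moved 7.9; next 6.0)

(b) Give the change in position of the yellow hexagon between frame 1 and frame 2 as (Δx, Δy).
(-3.1, 1.5)

The yellow hexagon was at (17.8, 7.3) in frame 1 and (14.7, 8.8) in frame 2.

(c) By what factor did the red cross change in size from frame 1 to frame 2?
0.6×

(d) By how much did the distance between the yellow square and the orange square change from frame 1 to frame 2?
+0.3

Distance in frame 1: 3.4. Distance in frame 2: 3.7.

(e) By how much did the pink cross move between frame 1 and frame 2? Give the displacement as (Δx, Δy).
(-1.5, 3.4)

The pink cross was at (3.4, 13.3) in frame 1 and (1.9, 16.7) in frame 2.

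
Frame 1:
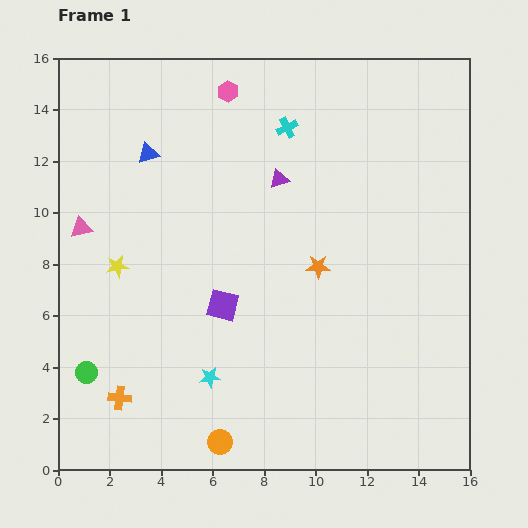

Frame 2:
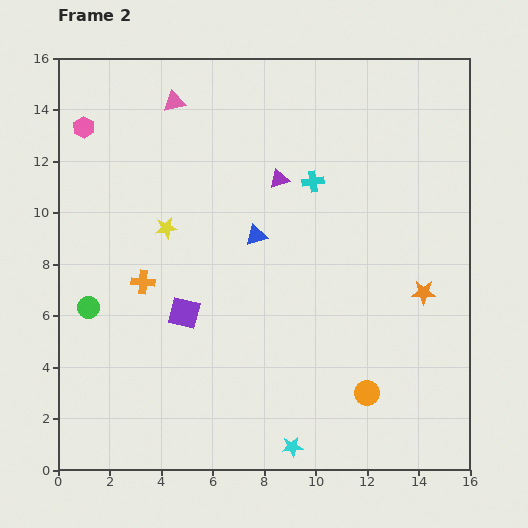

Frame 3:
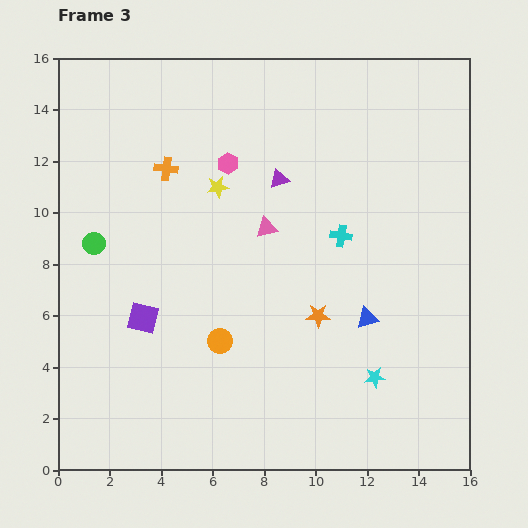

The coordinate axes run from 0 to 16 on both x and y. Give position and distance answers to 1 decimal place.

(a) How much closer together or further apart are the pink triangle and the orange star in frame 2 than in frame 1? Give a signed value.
+2.9

Distance in frame 1: 9.3. Distance in frame 2: 12.2.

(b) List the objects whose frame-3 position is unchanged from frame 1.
the purple triangle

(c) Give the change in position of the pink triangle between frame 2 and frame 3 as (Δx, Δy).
(3.6, -4.9)

The pink triangle was at (4.5, 14.3) in frame 2 and (8.1, 9.4) in frame 3.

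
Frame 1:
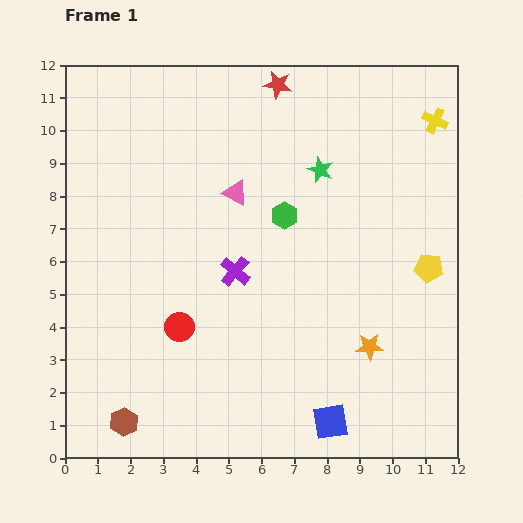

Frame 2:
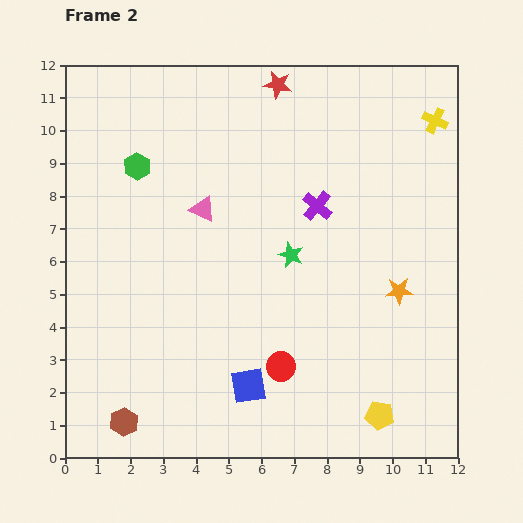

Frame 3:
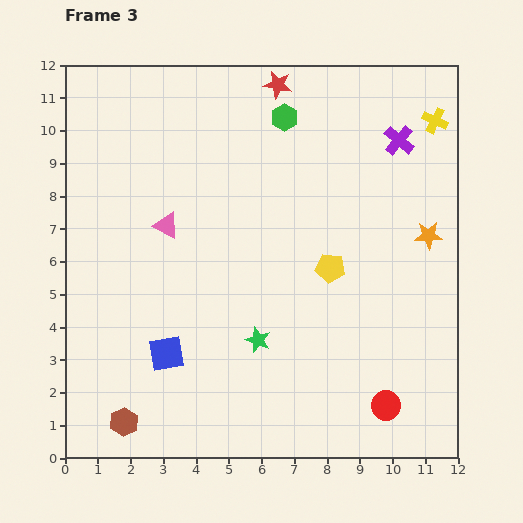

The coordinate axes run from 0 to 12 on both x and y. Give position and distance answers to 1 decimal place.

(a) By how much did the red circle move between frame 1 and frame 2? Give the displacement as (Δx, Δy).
(3.1, -1.2)

The red circle was at (3.5, 4.0) in frame 1 and (6.6, 2.8) in frame 2.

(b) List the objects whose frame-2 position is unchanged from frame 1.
the red star, the yellow cross, the brown hexagon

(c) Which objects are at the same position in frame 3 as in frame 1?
the red star, the yellow cross, the brown hexagon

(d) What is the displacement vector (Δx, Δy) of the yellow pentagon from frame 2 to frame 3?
(-1.5, 4.5)

The yellow pentagon was at (9.6, 1.3) in frame 2 and (8.1, 5.8) in frame 3.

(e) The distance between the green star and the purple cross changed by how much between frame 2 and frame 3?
+5.8

Distance in frame 2: 1.7. Distance in frame 3: 7.5.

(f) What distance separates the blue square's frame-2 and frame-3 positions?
2.7

The blue square moved from (5.6, 2.2) to (3.1, 3.2), a distance of √(2.5² + 1.0²) ≈ 2.7.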